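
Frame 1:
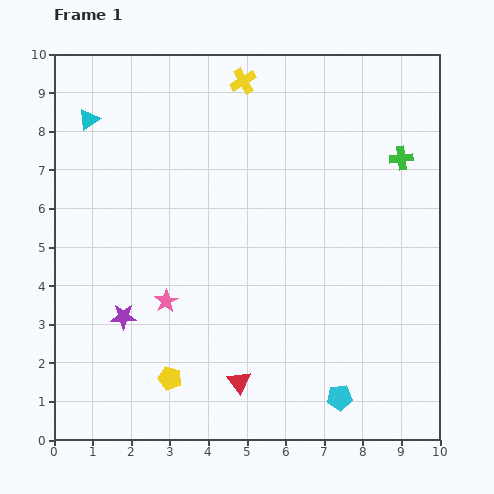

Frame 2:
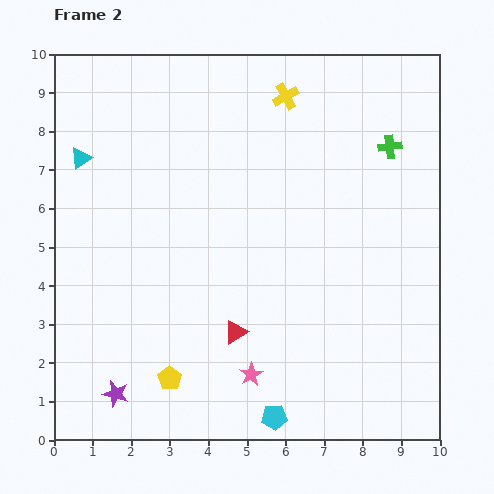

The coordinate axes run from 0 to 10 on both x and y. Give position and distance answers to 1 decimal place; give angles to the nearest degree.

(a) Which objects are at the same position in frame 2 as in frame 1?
the yellow pentagon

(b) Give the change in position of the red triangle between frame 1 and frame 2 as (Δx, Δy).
(-0.1, 1.3)

The red triangle was at (4.8, 1.5) in frame 1 and (4.7, 2.8) in frame 2.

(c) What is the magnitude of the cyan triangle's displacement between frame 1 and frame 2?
1.0

The cyan triangle moved from (0.9, 8.3) to (0.7, 7.3), a distance of √(0.2² + 1.0²) ≈ 1.0.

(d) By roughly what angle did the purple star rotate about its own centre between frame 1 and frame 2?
16° clockwise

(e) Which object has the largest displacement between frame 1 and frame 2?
the pink star

(moved 2.9; next 2.0)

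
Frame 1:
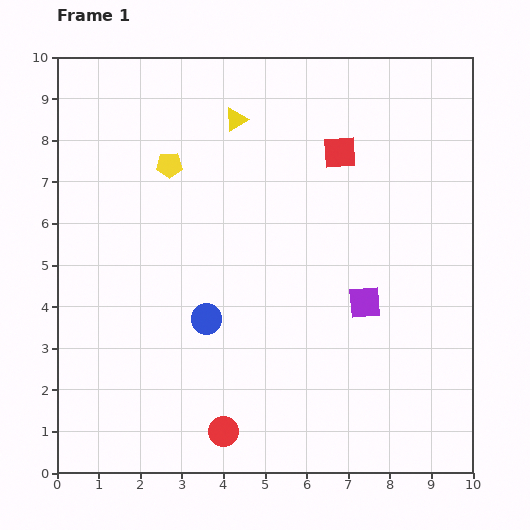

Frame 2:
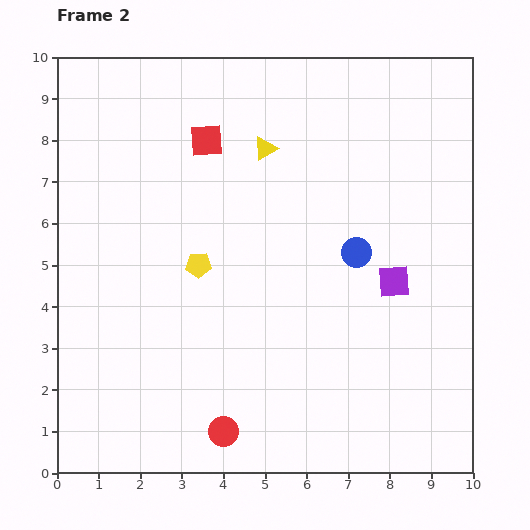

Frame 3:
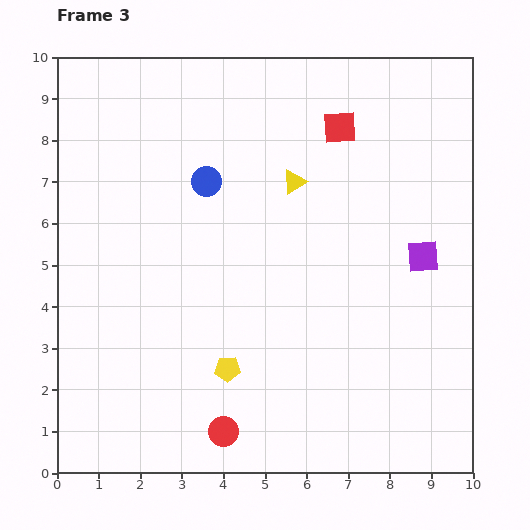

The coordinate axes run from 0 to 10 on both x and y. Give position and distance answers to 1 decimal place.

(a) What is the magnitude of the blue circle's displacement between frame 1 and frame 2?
3.9

The blue circle moved from (3.6, 3.7) to (7.2, 5.3), a distance of √(3.6² + 1.6²) ≈ 3.9.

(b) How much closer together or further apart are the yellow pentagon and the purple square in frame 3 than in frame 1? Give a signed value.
-0.3

Distance in frame 1: 5.7. Distance in frame 3: 5.4.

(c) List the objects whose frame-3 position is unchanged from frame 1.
the red circle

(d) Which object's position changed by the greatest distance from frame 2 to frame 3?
the blue circle

(moved 4.0; next 3.2)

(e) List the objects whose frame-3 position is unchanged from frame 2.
the red circle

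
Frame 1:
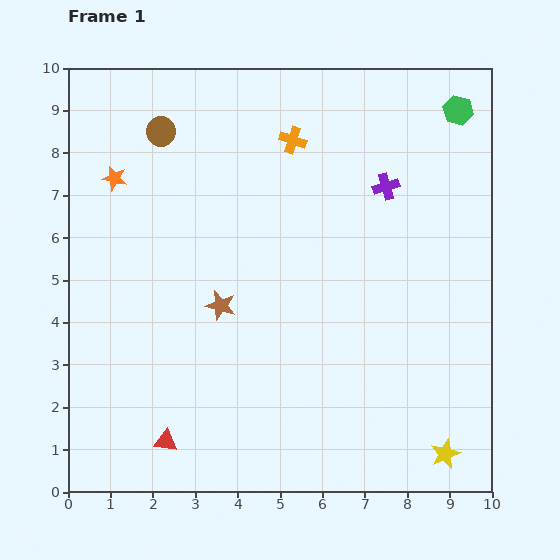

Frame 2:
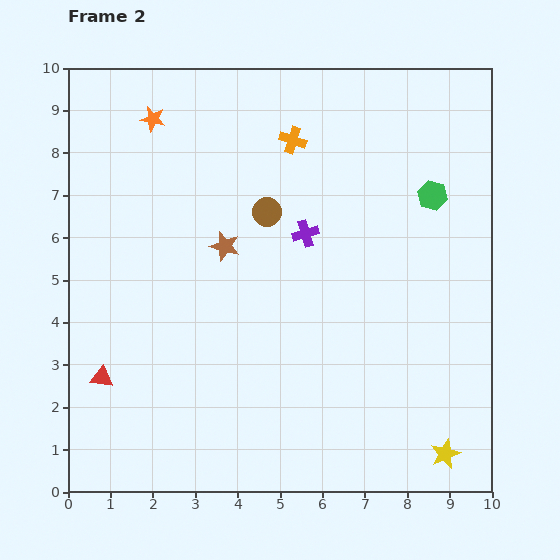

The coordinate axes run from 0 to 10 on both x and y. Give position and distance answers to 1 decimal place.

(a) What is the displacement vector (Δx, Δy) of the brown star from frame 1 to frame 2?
(0.1, 1.4)

The brown star was at (3.6, 4.4) in frame 1 and (3.7, 5.8) in frame 2.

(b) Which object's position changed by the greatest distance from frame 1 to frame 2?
the brown circle

(moved 3.1; next 2.2)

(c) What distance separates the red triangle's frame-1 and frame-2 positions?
2.1

The red triangle moved from (2.3, 1.2) to (0.8, 2.7), a distance of √(1.5² + 1.5²) ≈ 2.1.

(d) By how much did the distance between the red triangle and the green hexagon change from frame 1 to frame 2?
-1.5

Distance in frame 1: 10.4. Distance in frame 2: 8.9.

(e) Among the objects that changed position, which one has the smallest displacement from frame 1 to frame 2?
the brown star

(moved 1.4)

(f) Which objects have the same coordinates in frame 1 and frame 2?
the yellow star, the orange cross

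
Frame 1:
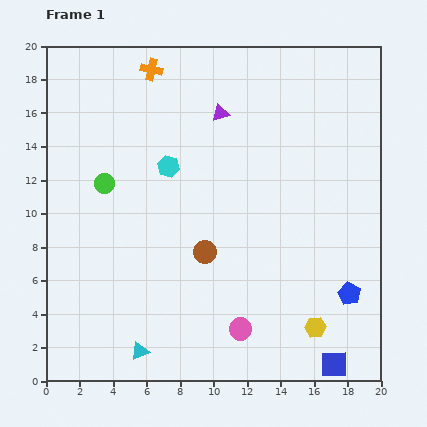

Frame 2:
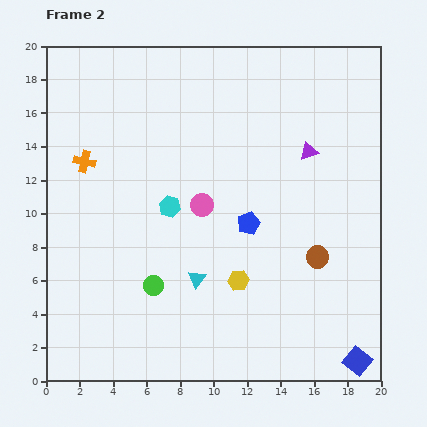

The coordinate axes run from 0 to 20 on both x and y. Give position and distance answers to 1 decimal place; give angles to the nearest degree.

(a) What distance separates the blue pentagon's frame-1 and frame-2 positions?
7.3

The blue pentagon moved from (18.1, 5.2) to (12.1, 9.4), a distance of √(6.0² + 4.2²) ≈ 7.3.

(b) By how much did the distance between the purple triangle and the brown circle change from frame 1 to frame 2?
-2.0

Distance in frame 1: 8.3. Distance in frame 2: 6.3.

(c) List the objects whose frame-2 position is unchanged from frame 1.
none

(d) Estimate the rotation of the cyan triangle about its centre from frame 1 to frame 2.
29° counter-clockwise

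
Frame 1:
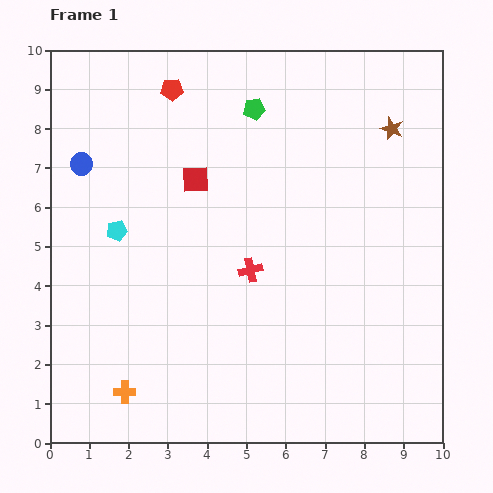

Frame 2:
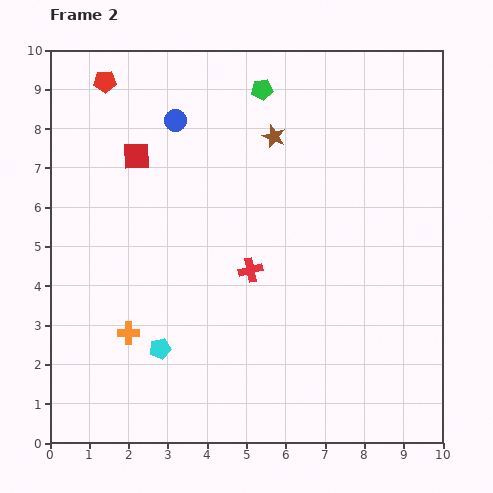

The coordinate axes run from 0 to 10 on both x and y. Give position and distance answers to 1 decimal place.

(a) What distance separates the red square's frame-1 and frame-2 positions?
1.6

The red square moved from (3.7, 6.7) to (2.2, 7.3), a distance of √(1.5² + 0.6²) ≈ 1.6.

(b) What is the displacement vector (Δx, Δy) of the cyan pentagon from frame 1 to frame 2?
(1.1, -3.0)

The cyan pentagon was at (1.7, 5.4) in frame 1 and (2.8, 2.4) in frame 2.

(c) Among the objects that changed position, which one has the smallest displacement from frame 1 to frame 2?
the green pentagon

(moved 0.5)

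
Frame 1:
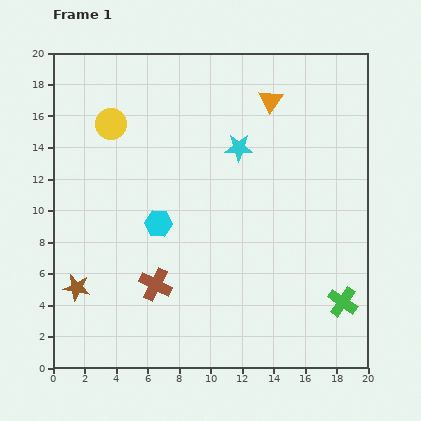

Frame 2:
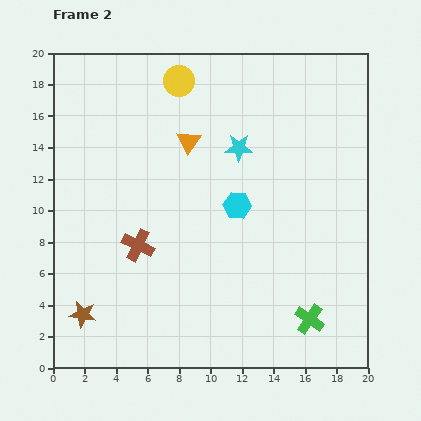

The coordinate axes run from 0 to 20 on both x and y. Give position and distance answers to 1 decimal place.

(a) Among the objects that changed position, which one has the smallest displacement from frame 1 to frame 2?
the brown star

(moved 1.7)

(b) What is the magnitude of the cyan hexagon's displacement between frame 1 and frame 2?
5.1

The cyan hexagon moved from (6.7, 9.2) to (11.7, 10.3), a distance of √(5.0² + 1.1²) ≈ 5.1.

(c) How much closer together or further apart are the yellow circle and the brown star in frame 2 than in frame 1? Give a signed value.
+5.4

Distance in frame 1: 10.6. Distance in frame 2: 16.0.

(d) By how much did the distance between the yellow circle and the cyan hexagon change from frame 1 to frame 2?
+1.7

Distance in frame 1: 7.0. Distance in frame 2: 8.7.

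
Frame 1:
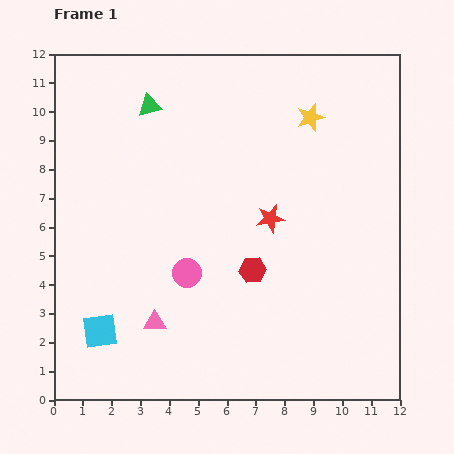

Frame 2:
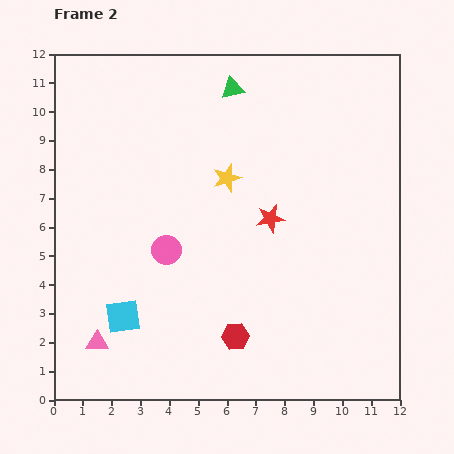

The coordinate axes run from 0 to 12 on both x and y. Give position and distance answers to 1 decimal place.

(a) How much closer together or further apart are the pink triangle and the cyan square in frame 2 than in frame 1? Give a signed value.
-0.6

Distance in frame 1: 1.9. Distance in frame 2: 1.3.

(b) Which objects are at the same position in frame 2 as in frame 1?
the red star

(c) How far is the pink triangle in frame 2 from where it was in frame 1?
2.1

The pink triangle moved from (3.5, 2.7) to (1.5, 2.0), a distance of √(2.0² + 0.7²) ≈ 2.1.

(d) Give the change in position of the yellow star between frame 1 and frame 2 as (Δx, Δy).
(-2.9, -2.1)

The yellow star was at (8.9, 9.8) in frame 1 and (6.0, 7.7) in frame 2.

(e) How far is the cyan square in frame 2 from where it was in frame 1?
0.9

The cyan square moved from (1.6, 2.4) to (2.4, 2.9), a distance of √(0.8² + 0.5²) ≈ 0.9.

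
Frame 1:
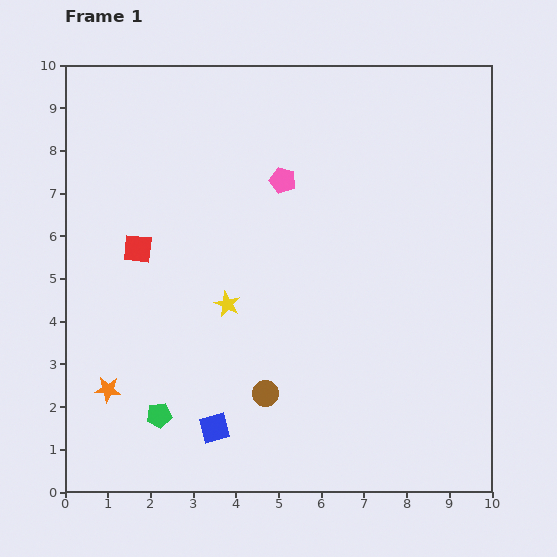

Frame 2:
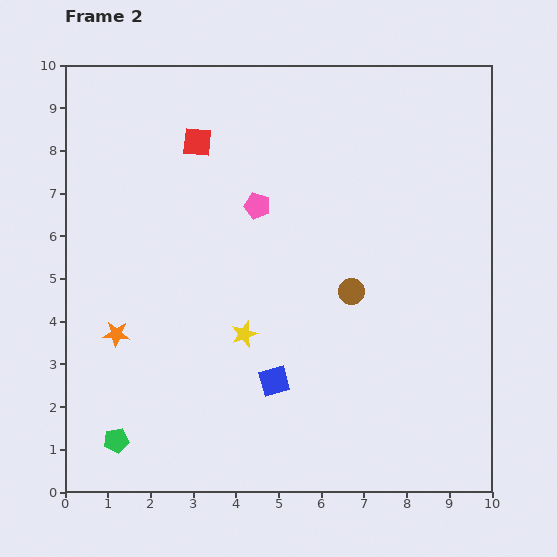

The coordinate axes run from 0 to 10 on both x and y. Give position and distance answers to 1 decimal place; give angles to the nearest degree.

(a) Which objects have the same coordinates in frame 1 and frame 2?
none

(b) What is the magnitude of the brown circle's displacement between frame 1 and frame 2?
3.1

The brown circle moved from (4.7, 2.3) to (6.7, 4.7), a distance of √(2.0² + 2.4²) ≈ 3.1.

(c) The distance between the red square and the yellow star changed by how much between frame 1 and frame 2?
+2.1

Distance in frame 1: 2.5. Distance in frame 2: 4.6.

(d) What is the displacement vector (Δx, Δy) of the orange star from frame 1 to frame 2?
(0.2, 1.3)

The orange star was at (1.0, 2.4) in frame 1 and (1.2, 3.7) in frame 2.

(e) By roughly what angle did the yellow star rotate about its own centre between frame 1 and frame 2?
27° clockwise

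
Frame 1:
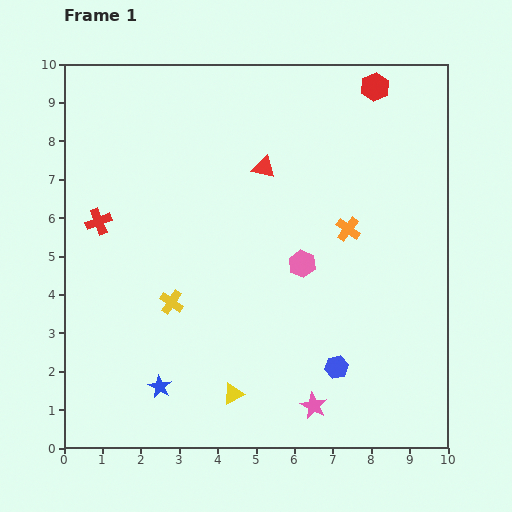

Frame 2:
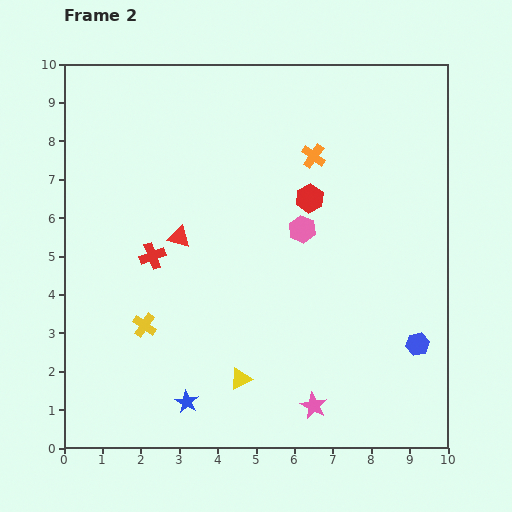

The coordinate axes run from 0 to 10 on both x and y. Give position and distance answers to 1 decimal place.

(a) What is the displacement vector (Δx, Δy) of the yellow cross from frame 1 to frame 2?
(-0.7, -0.6)

The yellow cross was at (2.8, 3.8) in frame 1 and (2.1, 3.2) in frame 2.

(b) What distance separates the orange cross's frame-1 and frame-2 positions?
2.1

The orange cross moved from (7.4, 5.7) to (6.5, 7.6), a distance of √(0.9² + 1.9²) ≈ 2.1.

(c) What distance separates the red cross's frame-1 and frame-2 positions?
1.7

The red cross moved from (0.9, 5.9) to (2.3, 5.0), a distance of √(1.4² + 0.9²) ≈ 1.7.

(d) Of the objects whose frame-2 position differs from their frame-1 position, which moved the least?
the yellow triangle

(moved 0.4)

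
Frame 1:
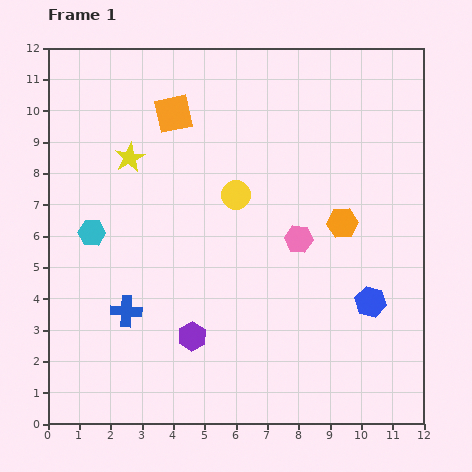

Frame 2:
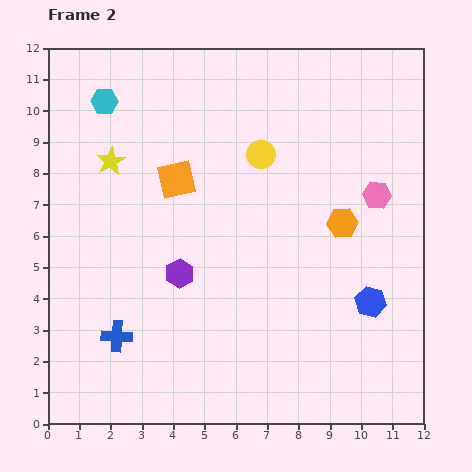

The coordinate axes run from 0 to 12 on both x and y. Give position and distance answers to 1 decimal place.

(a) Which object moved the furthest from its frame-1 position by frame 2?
the cyan hexagon

(moved 4.2; next 2.9)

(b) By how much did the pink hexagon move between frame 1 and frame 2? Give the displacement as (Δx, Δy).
(2.5, 1.4)

The pink hexagon was at (8.0, 5.9) in frame 1 and (10.5, 7.3) in frame 2.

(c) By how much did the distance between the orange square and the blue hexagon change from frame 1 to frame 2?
-1.4

Distance in frame 1: 8.7. Distance in frame 2: 7.3.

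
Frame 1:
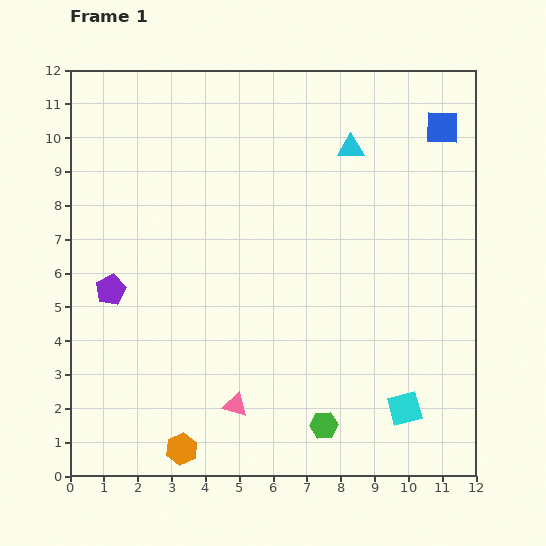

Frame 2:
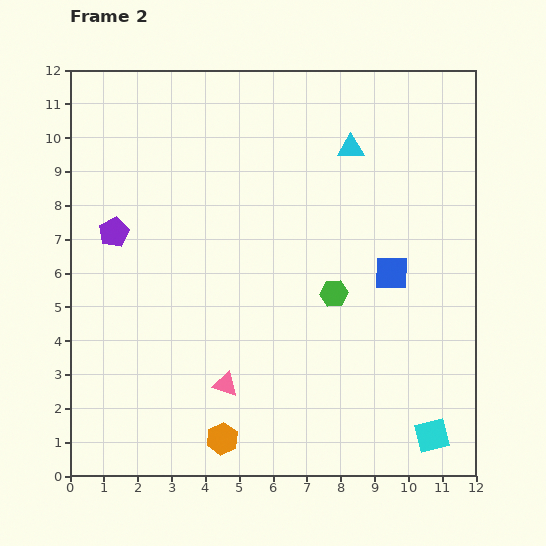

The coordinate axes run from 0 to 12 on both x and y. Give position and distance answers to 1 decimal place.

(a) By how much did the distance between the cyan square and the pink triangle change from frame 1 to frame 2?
+1.3

Distance in frame 1: 5.0. Distance in frame 2: 6.3.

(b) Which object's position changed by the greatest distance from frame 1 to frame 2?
the blue square

(moved 4.6; next 3.9)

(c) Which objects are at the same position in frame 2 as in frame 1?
the cyan triangle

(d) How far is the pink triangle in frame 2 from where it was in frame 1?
0.7

The pink triangle moved from (4.9, 2.1) to (4.6, 2.7), a distance of √(0.3² + 0.6²) ≈ 0.7.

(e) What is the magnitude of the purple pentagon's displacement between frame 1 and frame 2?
1.7

The purple pentagon moved from (1.2, 5.5) to (1.3, 7.2), a distance of √(0.1² + 1.7²) ≈ 1.7.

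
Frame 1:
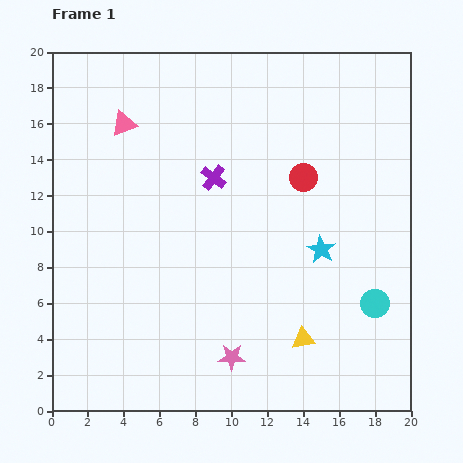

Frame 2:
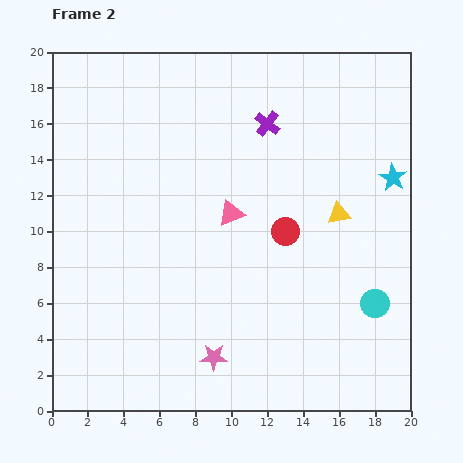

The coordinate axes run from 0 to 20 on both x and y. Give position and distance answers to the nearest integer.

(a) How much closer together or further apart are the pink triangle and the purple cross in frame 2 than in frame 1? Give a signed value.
-1

Distance in frame 1: 6. Distance in frame 2: 5.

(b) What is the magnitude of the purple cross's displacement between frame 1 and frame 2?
4

The purple cross moved from (9, 13) to (12, 16), a distance of √(3² + 3²) ≈ 4.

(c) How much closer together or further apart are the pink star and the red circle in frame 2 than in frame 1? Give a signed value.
-3

Distance in frame 1: 11. Distance in frame 2: 8.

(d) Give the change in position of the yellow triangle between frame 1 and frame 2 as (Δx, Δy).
(2, 7)

The yellow triangle was at (14, 4) in frame 1 and (16, 11) in frame 2.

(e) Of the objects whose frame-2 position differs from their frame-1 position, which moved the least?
the pink star

(moved 1)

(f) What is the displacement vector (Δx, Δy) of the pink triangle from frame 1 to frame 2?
(6, -5)

The pink triangle was at (4, 16) in frame 1 and (10, 11) in frame 2.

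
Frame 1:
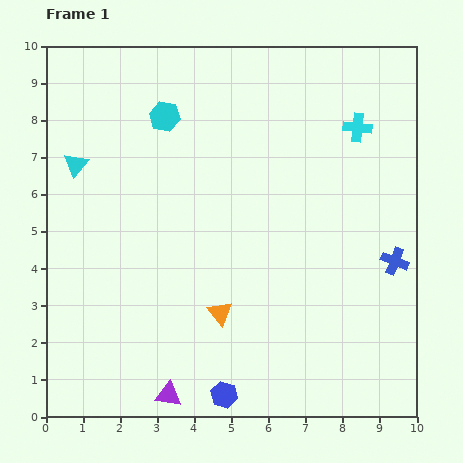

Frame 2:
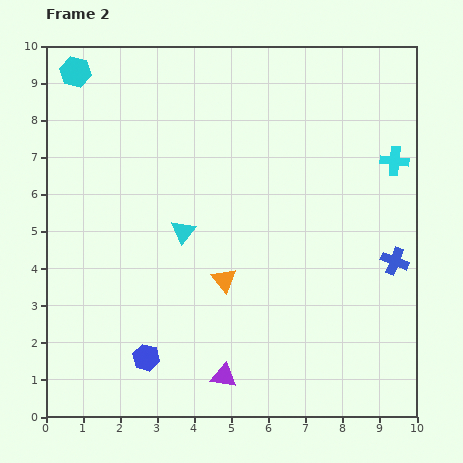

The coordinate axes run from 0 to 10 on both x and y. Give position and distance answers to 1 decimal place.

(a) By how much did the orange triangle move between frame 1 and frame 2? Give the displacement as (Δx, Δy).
(0.1, 0.9)

The orange triangle was at (4.7, 2.8) in frame 1 and (4.8, 3.7) in frame 2.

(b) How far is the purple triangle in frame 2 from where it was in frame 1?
1.6

The purple triangle moved from (3.3, 0.6) to (4.8, 1.1), a distance of √(1.5² + 0.5²) ≈ 1.6.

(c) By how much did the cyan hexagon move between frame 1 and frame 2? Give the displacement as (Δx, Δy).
(-2.4, 1.2)

The cyan hexagon was at (3.2, 8.1) in frame 1 and (0.8, 9.3) in frame 2.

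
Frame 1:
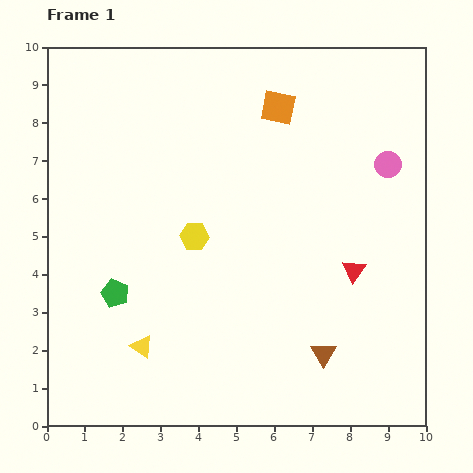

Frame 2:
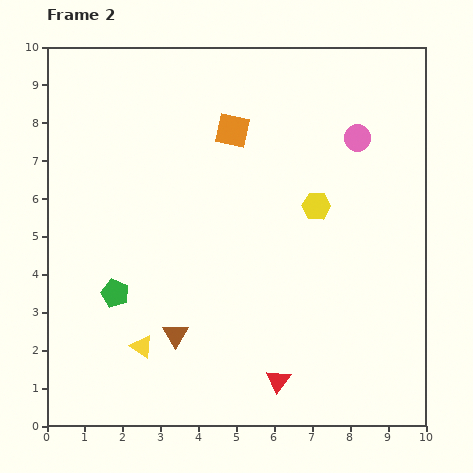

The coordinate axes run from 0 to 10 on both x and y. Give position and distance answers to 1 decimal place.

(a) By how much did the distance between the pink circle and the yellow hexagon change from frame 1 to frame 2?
-3.3

Distance in frame 1: 5.4. Distance in frame 2: 2.1.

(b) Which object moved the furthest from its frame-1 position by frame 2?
the brown triangle

(moved 3.9; next 3.5)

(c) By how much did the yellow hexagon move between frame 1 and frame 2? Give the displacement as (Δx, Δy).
(3.2, 0.8)

The yellow hexagon was at (3.9, 5.0) in frame 1 and (7.1, 5.8) in frame 2.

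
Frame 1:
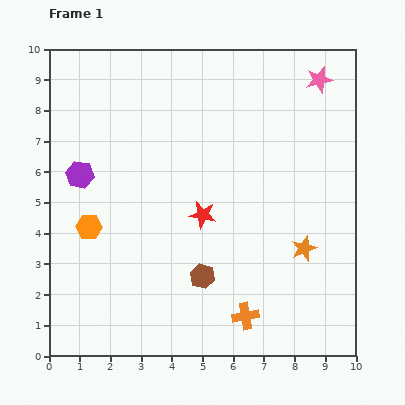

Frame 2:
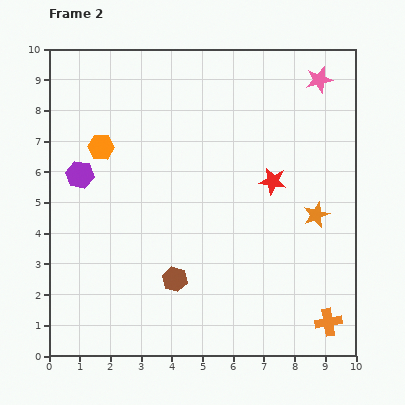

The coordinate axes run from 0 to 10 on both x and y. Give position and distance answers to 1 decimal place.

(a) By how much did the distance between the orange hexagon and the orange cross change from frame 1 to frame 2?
+3.4

Distance in frame 1: 5.9. Distance in frame 2: 9.3.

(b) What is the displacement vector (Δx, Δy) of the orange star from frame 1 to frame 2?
(0.4, 1.1)

The orange star was at (8.3, 3.5) in frame 1 and (8.7, 4.6) in frame 2.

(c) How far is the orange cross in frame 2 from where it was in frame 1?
2.7

The orange cross moved from (6.4, 1.3) to (9.1, 1.1), a distance of √(2.7² + 0.2²) ≈ 2.7.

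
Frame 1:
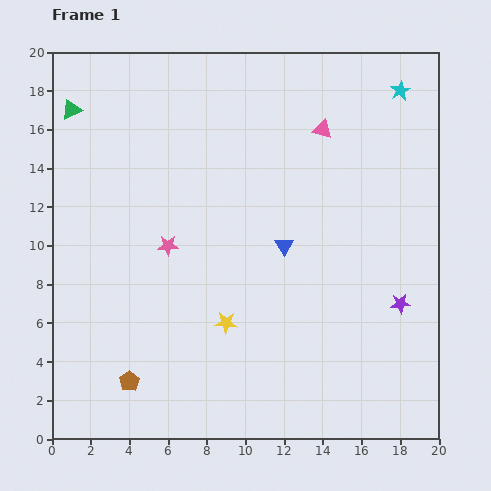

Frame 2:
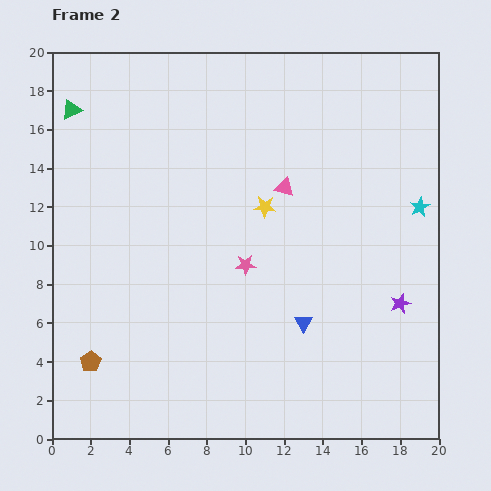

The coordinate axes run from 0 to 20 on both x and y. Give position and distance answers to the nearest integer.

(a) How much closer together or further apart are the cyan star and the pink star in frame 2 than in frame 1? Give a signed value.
-5

Distance in frame 1: 14. Distance in frame 2: 9.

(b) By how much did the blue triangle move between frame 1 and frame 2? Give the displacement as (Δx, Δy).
(1, -4)

The blue triangle was at (12, 10) in frame 1 and (13, 6) in frame 2.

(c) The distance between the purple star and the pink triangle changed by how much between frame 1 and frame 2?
-2

Distance in frame 1: 10. Distance in frame 2: 8.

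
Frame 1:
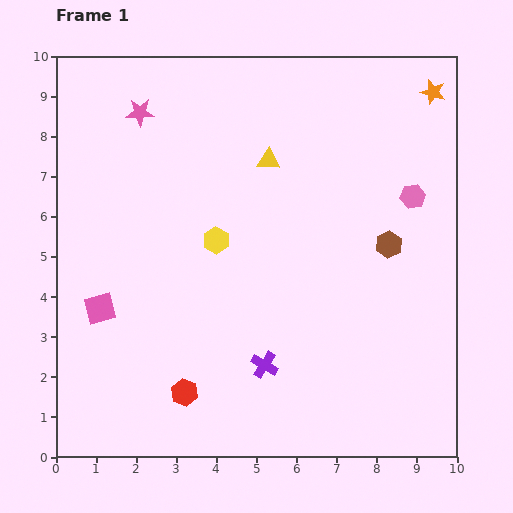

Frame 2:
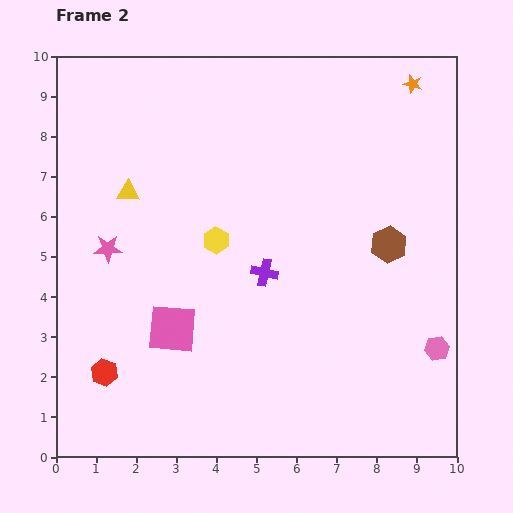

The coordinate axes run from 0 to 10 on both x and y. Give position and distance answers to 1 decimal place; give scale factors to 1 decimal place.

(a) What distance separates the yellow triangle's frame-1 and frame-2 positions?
3.6

The yellow triangle moved from (5.3, 7.4) to (1.8, 6.6), a distance of √(3.5² + 0.8²) ≈ 3.6.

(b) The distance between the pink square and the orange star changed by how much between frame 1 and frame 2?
-1.3

Distance in frame 1: 9.9. Distance in frame 2: 8.6.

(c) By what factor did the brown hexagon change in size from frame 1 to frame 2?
1.4×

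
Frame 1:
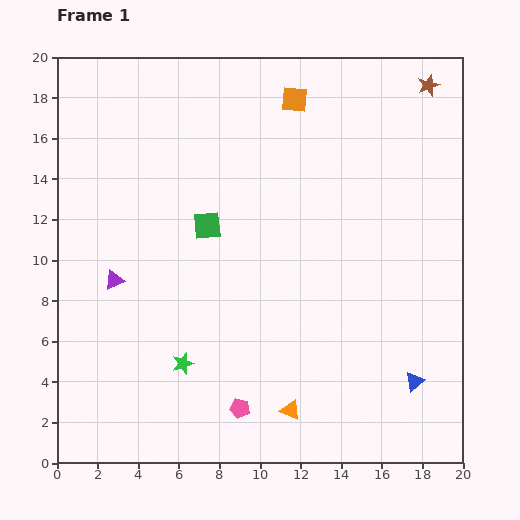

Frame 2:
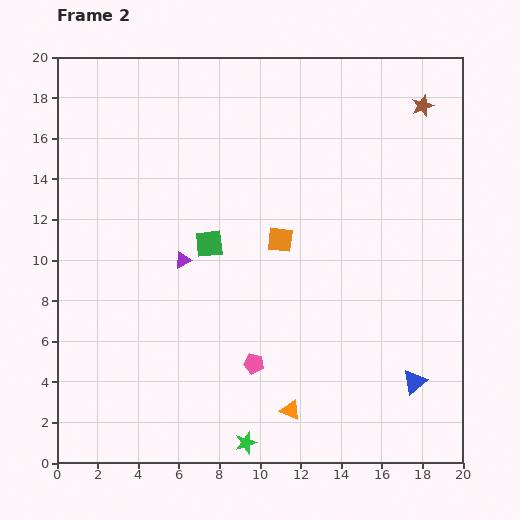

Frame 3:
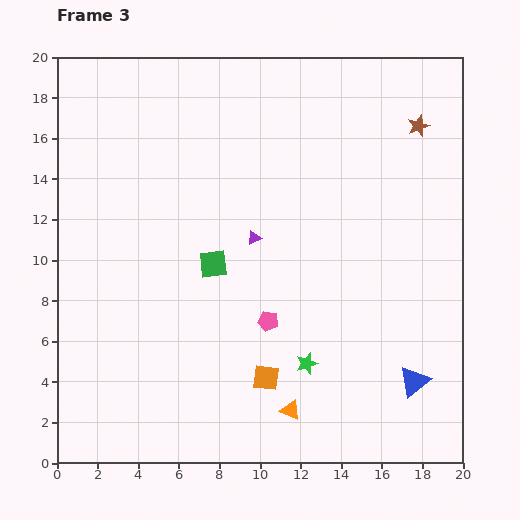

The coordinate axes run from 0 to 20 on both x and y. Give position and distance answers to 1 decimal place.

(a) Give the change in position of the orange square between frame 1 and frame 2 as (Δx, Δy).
(-0.7, -6.9)

The orange square was at (11.7, 17.9) in frame 1 and (11.0, 11.0) in frame 2.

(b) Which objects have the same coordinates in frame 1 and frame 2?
the orange triangle, the blue triangle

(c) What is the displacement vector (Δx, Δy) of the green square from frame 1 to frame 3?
(0.3, -1.9)

The green square was at (7.4, 11.7) in frame 1 and (7.7, 9.8) in frame 3.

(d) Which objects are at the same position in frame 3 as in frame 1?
the orange triangle, the blue triangle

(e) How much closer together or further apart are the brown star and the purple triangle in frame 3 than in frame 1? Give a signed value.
-8.4

Distance in frame 1: 18.2. Distance in frame 3: 9.8.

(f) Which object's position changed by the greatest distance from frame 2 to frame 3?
the orange square

(moved 6.8; next 4.9)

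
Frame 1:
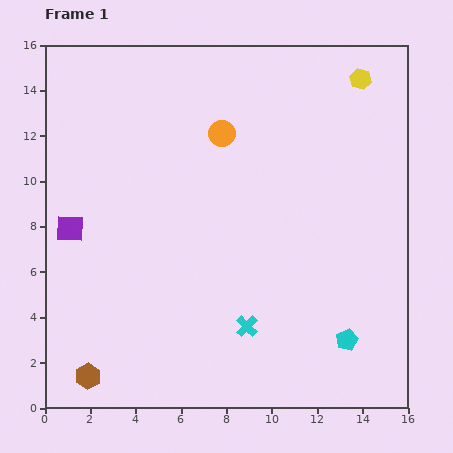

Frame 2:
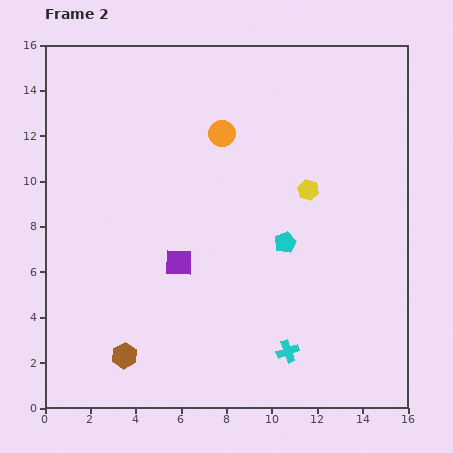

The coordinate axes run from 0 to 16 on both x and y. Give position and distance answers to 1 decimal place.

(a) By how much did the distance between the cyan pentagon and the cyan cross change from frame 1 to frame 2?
+0.4

Distance in frame 1: 4.4. Distance in frame 2: 4.8.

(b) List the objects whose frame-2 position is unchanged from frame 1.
the orange circle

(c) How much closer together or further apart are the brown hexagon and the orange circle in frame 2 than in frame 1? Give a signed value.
-1.5

Distance in frame 1: 12.2. Distance in frame 2: 10.7.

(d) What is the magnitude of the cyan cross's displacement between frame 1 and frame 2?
2.1

The cyan cross moved from (8.9, 3.6) to (10.7, 2.5), a distance of √(1.8² + 1.1²) ≈ 2.1.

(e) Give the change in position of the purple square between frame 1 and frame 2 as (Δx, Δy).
(4.8, -1.5)

The purple square was at (1.1, 7.9) in frame 1 and (5.9, 6.4) in frame 2.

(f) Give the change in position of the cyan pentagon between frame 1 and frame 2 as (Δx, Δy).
(-2.7, 4.3)

The cyan pentagon was at (13.3, 3.0) in frame 1 and (10.6, 7.3) in frame 2.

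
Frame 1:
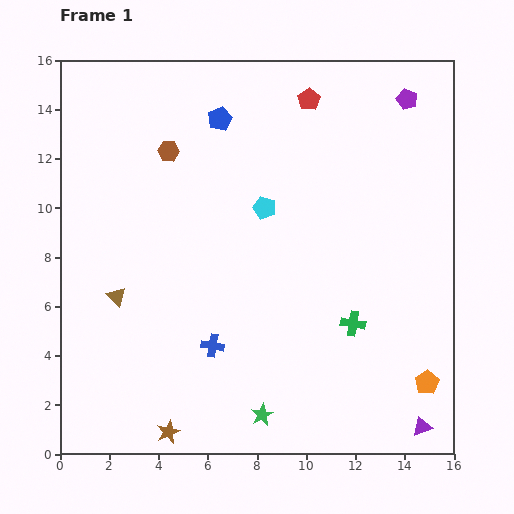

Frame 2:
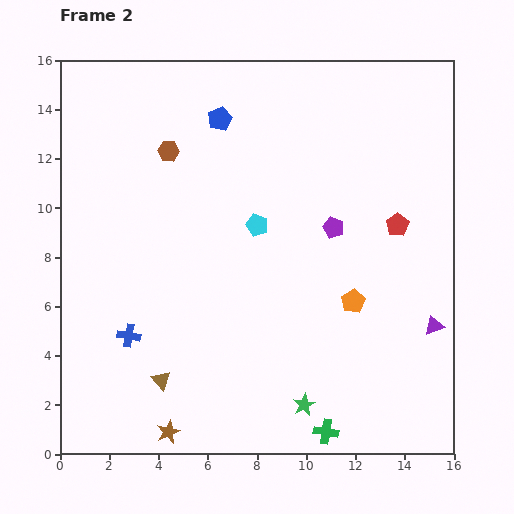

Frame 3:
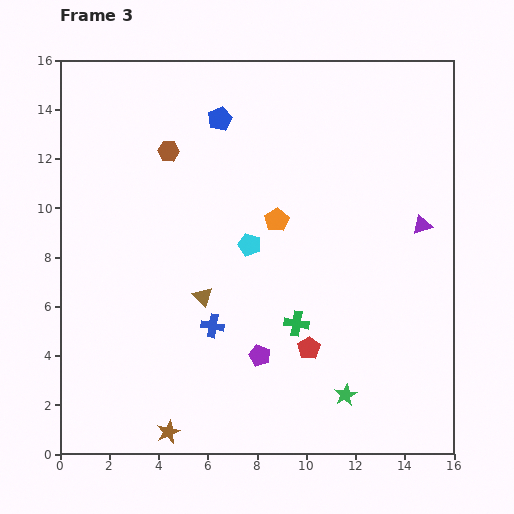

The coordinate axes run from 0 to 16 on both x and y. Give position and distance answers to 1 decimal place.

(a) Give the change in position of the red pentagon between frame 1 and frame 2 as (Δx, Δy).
(3.6, -5.1)

The red pentagon was at (10.1, 14.4) in frame 1 and (13.7, 9.3) in frame 2.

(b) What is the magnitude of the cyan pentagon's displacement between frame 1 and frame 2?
0.8

The cyan pentagon moved from (8.3, 10.0) to (8.0, 9.3), a distance of √(0.3² + 0.7²) ≈ 0.8.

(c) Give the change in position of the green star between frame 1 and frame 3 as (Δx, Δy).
(3.4, 0.8)

The green star was at (8.2, 1.6) in frame 1 and (11.6, 2.4) in frame 3.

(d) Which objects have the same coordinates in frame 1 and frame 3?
the brown hexagon, the blue pentagon, the brown star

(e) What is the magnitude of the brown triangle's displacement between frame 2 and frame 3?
3.8

The brown triangle moved from (4.1, 3.0) to (5.8, 6.4), a distance of √(1.7² + 3.4²) ≈ 3.8.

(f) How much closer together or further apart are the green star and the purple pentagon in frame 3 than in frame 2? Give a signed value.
-3.5

Distance in frame 2: 7.3. Distance in frame 3: 3.8.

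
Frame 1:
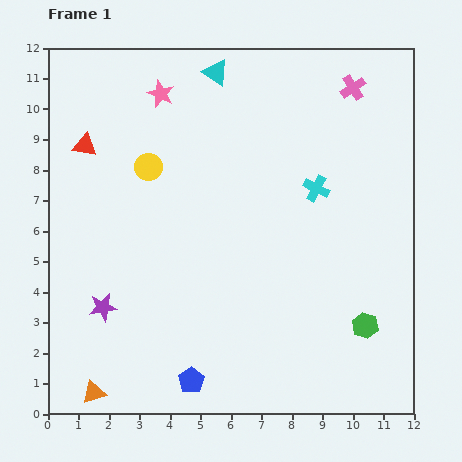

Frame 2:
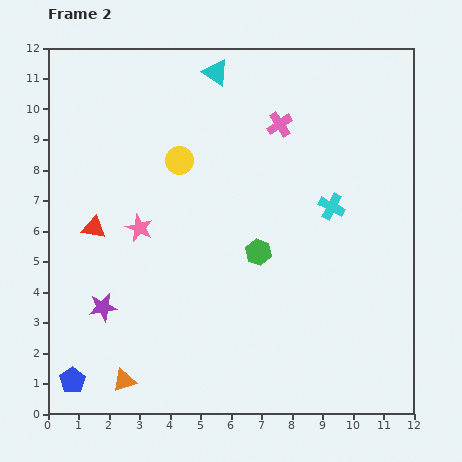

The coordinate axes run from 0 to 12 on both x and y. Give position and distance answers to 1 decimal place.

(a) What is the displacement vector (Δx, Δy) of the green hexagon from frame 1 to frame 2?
(-3.5, 2.4)

The green hexagon was at (10.4, 2.9) in frame 1 and (6.9, 5.3) in frame 2.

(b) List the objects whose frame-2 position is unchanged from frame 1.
the purple star, the cyan triangle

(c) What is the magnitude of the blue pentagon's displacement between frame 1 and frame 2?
3.9

The blue pentagon moved from (4.7, 1.1) to (0.8, 1.1), a distance of √(3.9² + 0.0²) ≈ 3.9.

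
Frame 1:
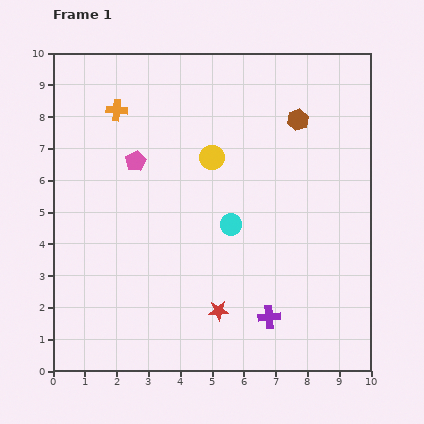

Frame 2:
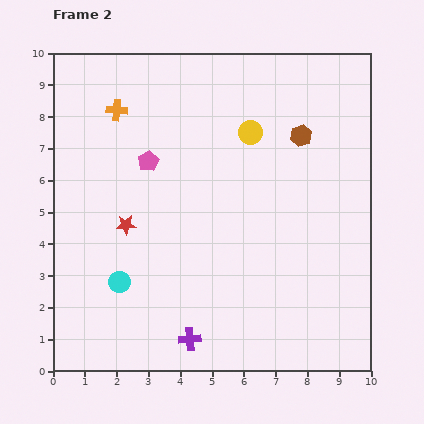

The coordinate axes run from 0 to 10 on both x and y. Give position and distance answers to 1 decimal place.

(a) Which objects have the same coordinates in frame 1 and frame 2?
the orange cross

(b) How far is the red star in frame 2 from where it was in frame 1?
4.0

The red star moved from (5.2, 1.9) to (2.3, 4.6), a distance of √(2.9² + 2.7²) ≈ 4.0.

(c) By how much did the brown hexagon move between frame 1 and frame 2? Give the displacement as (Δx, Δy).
(0.1, -0.5)

The brown hexagon was at (7.7, 7.9) in frame 1 and (7.8, 7.4) in frame 2.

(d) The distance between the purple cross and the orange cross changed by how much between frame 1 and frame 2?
-0.5

Distance in frame 1: 8.1. Distance in frame 2: 7.6.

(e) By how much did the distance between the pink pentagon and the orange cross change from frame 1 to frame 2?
+0.2

Distance in frame 1: 1.7. Distance in frame 2: 1.9.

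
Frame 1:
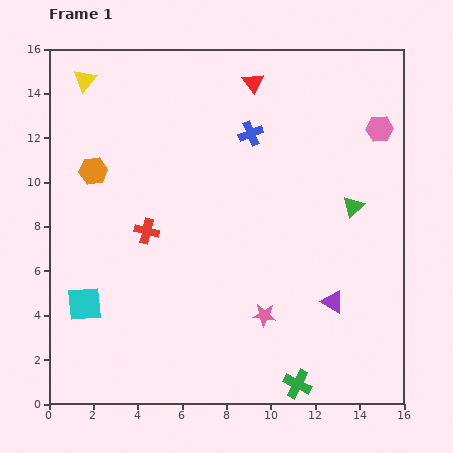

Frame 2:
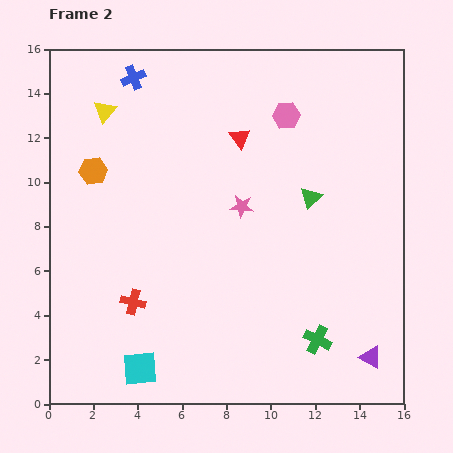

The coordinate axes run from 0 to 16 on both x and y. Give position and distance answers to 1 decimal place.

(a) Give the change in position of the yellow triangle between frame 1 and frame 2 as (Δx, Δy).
(0.9, -1.4)

The yellow triangle was at (1.6, 14.6) in frame 1 and (2.5, 13.2) in frame 2.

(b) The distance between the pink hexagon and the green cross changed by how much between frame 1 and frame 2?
-1.9

Distance in frame 1: 12.1. Distance in frame 2: 10.2.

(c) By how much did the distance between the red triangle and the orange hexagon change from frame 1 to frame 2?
-1.4

Distance in frame 1: 8.2. Distance in frame 2: 6.8.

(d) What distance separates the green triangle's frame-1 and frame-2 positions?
1.9

The green triangle moved from (13.7, 8.9) to (11.8, 9.3), a distance of √(1.9² + 0.4²) ≈ 1.9.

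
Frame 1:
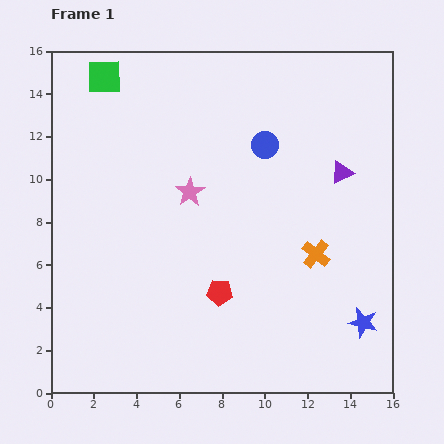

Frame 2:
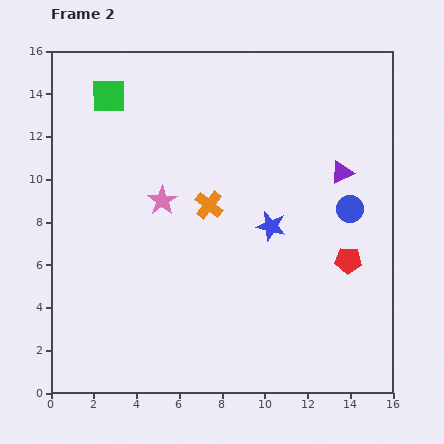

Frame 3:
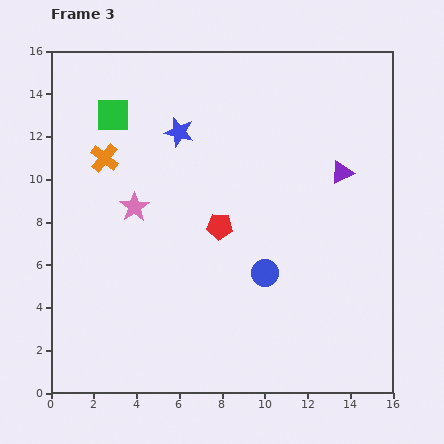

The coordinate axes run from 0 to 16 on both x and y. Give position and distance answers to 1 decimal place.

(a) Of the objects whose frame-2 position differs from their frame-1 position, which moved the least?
the green square

(moved 0.9)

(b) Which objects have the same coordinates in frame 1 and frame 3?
the purple triangle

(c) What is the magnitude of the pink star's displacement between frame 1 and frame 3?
2.7

The pink star moved from (6.5, 9.4) to (3.9, 8.7), a distance of √(2.6² + 0.7²) ≈ 2.7.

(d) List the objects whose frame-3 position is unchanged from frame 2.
the purple triangle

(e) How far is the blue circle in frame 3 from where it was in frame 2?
5.0

The blue circle moved from (14.0, 8.6) to (10.0, 5.6), a distance of √(4.0² + 3.0²) ≈ 5.0.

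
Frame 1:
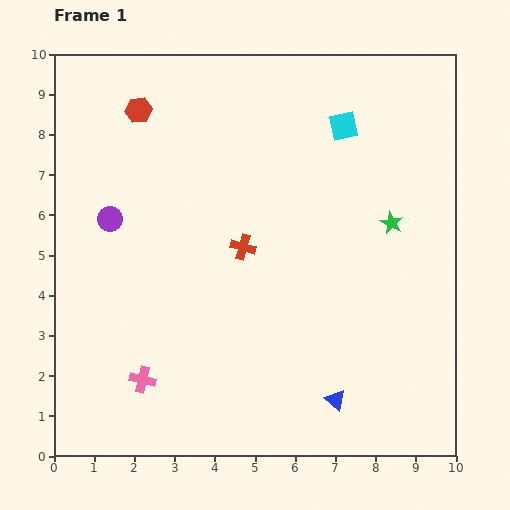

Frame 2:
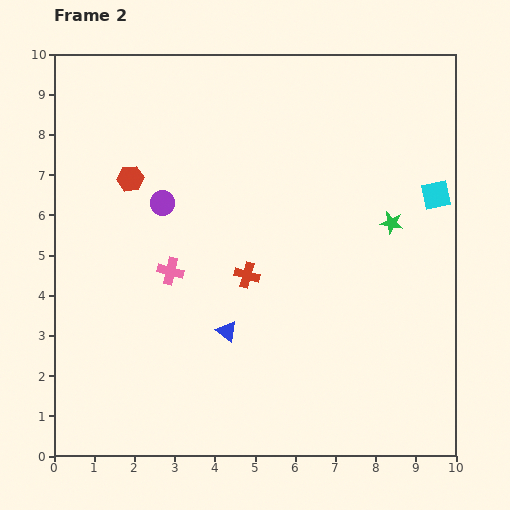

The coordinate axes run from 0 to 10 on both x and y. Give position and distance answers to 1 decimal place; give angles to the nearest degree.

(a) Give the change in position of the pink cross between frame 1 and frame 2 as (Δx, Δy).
(0.7, 2.7)

The pink cross was at (2.2, 1.9) in frame 1 and (2.9, 4.6) in frame 2.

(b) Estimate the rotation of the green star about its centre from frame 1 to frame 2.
16° counter-clockwise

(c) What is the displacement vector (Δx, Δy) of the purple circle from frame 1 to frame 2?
(1.3, 0.4)

The purple circle was at (1.4, 5.9) in frame 1 and (2.7, 6.3) in frame 2.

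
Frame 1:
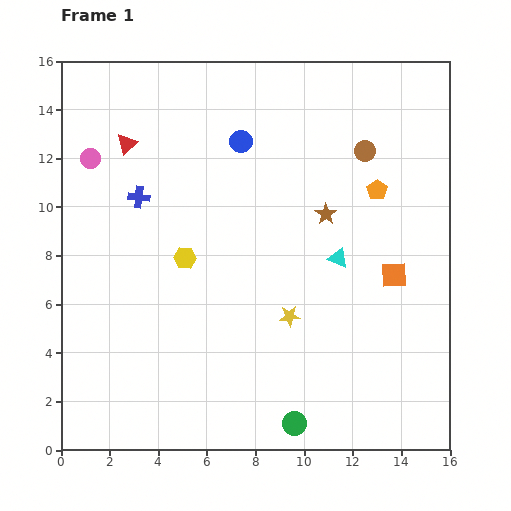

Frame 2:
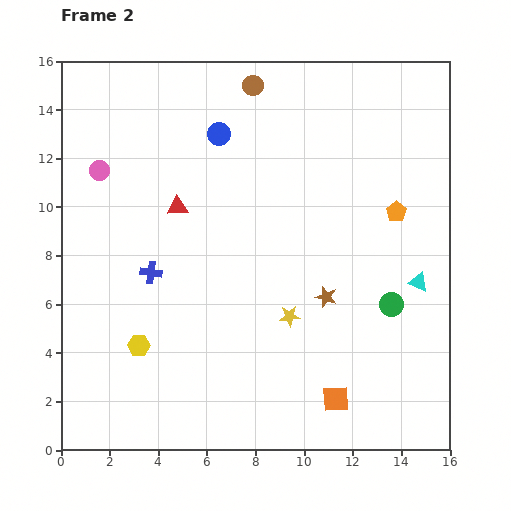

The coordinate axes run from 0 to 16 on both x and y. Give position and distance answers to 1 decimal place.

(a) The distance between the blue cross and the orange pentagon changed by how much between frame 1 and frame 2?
+0.6

Distance in frame 1: 9.8. Distance in frame 2: 10.4.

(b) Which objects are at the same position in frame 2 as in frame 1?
the yellow star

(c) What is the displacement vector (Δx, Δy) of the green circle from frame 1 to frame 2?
(4.0, 4.9)

The green circle was at (9.6, 1.1) in frame 1 and (13.6, 6.0) in frame 2.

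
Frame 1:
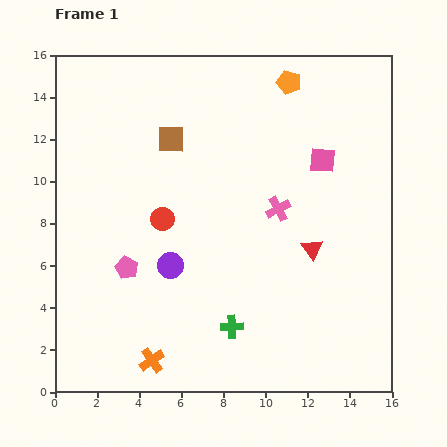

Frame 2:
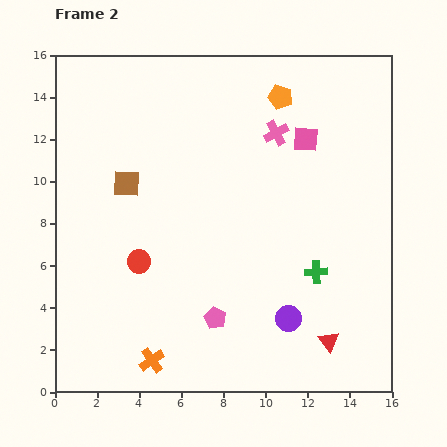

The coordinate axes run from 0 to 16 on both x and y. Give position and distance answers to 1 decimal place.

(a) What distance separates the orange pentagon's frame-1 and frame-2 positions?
0.8

The orange pentagon moved from (11.1, 14.7) to (10.7, 14.0), a distance of √(0.4² + 0.7²) ≈ 0.8.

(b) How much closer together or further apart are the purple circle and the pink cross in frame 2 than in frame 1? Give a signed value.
+3.0

Distance in frame 1: 5.8. Distance in frame 2: 8.8.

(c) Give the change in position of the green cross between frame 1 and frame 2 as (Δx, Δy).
(4.0, 2.6)

The green cross was at (8.4, 3.1) in frame 1 and (12.4, 5.7) in frame 2.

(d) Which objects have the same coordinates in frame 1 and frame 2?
the orange cross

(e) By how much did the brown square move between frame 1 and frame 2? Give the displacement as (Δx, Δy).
(-2.1, -2.1)

The brown square was at (5.5, 12.0) in frame 1 and (3.4, 9.9) in frame 2.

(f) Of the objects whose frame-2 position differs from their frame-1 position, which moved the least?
the orange pentagon

(moved 0.8)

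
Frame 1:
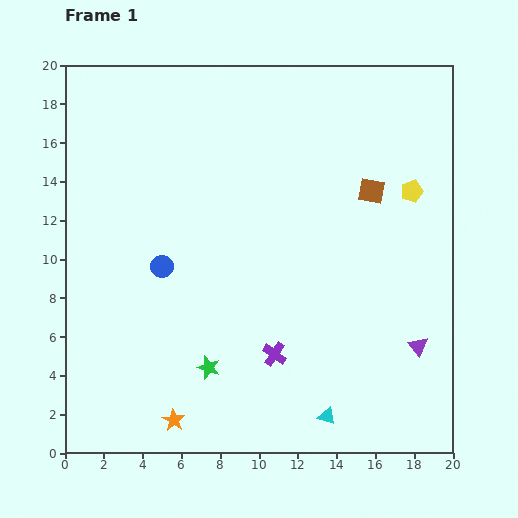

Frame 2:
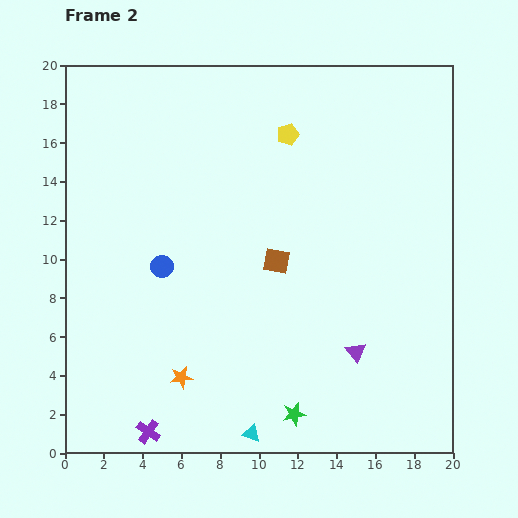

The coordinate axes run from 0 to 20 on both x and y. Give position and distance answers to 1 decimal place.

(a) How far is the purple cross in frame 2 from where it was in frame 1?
7.6

The purple cross moved from (10.8, 5.1) to (4.3, 1.1), a distance of √(6.5² + 4.0²) ≈ 7.6.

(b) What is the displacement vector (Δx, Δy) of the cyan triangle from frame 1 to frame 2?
(-3.9, -0.9)

The cyan triangle was at (13.5, 1.9) in frame 1 and (9.6, 1.0) in frame 2.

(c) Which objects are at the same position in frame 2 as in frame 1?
the blue circle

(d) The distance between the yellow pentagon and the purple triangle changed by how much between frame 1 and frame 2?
+3.7

Distance in frame 1: 8.0. Distance in frame 2: 11.7.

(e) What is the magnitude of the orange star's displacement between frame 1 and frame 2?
2.2

The orange star moved from (5.6, 1.7) to (6.0, 3.9), a distance of √(0.4² + 2.2²) ≈ 2.2.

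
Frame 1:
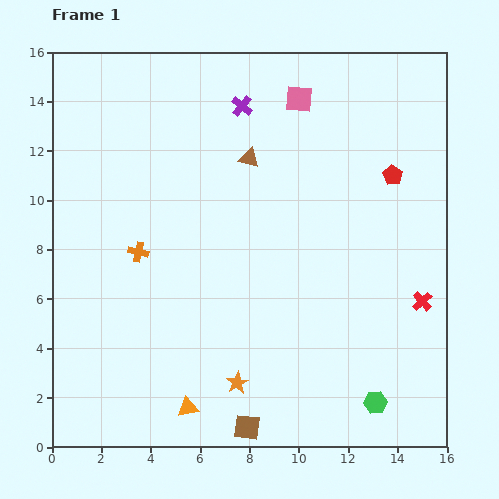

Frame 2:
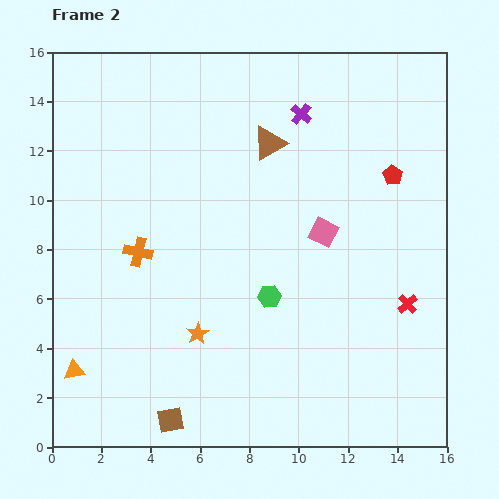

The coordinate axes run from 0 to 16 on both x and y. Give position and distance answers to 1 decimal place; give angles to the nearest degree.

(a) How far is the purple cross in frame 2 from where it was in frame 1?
2.4

The purple cross moved from (7.7, 13.8) to (10.1, 13.5), a distance of √(2.4² + 0.3²) ≈ 2.4.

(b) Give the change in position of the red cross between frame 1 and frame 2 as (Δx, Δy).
(-0.6, -0.1)

The red cross was at (15.0, 5.9) in frame 1 and (14.4, 5.8) in frame 2.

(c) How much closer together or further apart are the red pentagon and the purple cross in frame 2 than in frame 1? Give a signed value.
-2.2

Distance in frame 1: 6.7. Distance in frame 2: 4.5.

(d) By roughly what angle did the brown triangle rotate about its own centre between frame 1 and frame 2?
47° counter-clockwise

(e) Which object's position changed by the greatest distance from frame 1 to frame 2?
the green hexagon

(moved 6.1; next 5.5)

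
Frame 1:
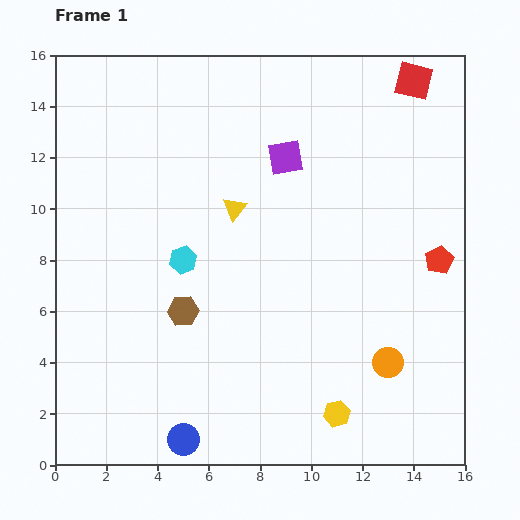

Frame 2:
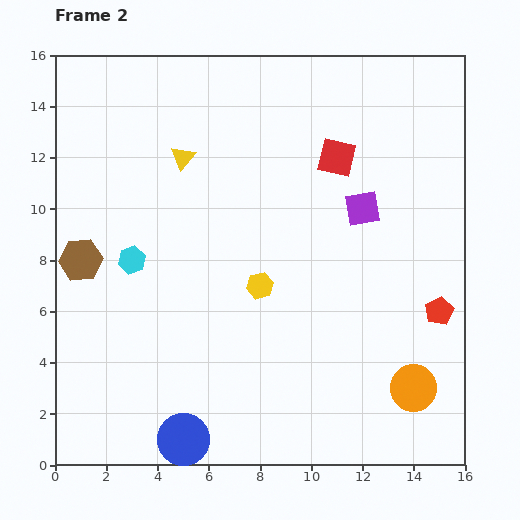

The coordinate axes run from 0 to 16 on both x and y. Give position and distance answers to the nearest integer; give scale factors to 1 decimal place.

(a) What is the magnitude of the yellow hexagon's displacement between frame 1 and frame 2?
6

The yellow hexagon moved from (11, 2) to (8, 7), a distance of √(3² + 5²) ≈ 6.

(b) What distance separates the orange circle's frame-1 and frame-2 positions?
1

The orange circle moved from (13, 4) to (14, 3), a distance of √(1² + 1²) ≈ 1.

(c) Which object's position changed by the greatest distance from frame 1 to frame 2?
the yellow hexagon

(moved 6; next 4)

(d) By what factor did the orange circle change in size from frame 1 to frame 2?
1.5×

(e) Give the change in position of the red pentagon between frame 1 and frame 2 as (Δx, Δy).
(0, -2)

The red pentagon was at (15, 8) in frame 1 and (15, 6) in frame 2.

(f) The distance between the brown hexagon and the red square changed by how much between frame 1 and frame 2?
-2

Distance in frame 1: 13. Distance in frame 2: 11.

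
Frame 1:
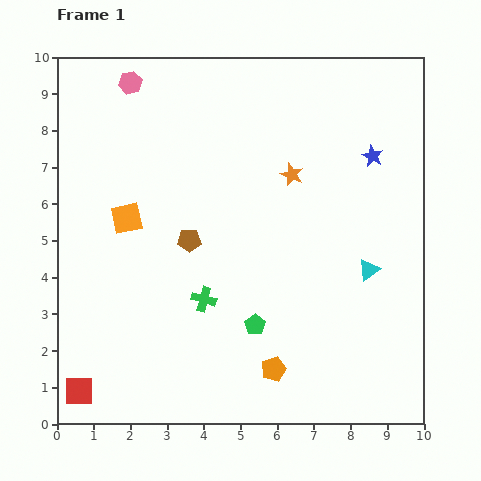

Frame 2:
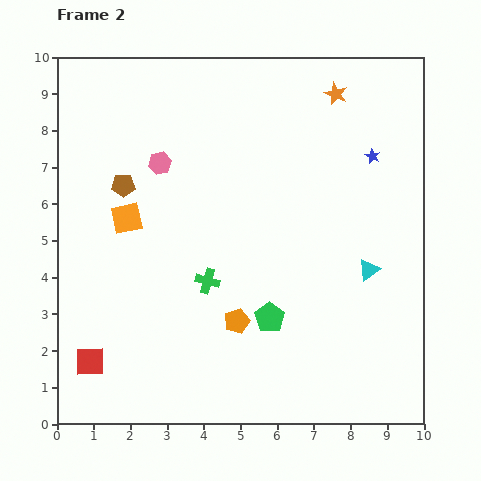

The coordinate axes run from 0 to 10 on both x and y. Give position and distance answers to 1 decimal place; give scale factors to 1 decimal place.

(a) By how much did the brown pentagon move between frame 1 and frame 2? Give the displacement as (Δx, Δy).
(-1.8, 1.5)

The brown pentagon was at (3.6, 5.0) in frame 1 and (1.8, 6.5) in frame 2.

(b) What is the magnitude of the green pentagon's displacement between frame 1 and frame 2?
0.4

The green pentagon moved from (5.4, 2.7) to (5.8, 2.9), a distance of √(0.4² + 0.2²) ≈ 0.4.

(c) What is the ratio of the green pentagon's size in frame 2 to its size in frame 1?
1.4×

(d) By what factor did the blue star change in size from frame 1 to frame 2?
0.7×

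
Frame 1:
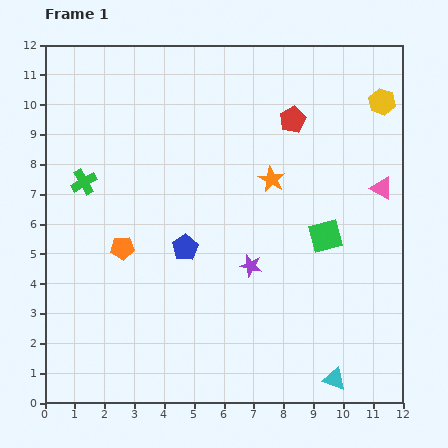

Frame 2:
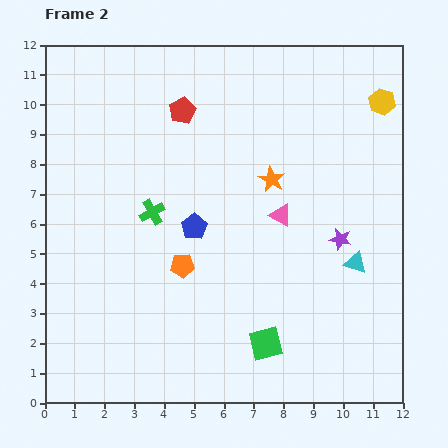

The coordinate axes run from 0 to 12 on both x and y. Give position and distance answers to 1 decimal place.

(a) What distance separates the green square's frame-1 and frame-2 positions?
4.1

The green square moved from (9.4, 5.6) to (7.4, 2.0), a distance of √(2.0² + 3.6²) ≈ 4.1.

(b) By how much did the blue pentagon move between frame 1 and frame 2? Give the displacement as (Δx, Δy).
(0.3, 0.7)

The blue pentagon was at (4.7, 5.2) in frame 1 and (5.0, 5.9) in frame 2.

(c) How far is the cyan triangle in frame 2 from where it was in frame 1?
4.0

The cyan triangle moved from (9.7, 0.8) to (10.4, 4.7), a distance of √(0.7² + 3.9²) ≈ 4.0.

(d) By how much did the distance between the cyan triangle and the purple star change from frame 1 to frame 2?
-3.8

Distance in frame 1: 4.7. Distance in frame 2: 0.9.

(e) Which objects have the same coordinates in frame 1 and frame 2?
the yellow hexagon, the orange star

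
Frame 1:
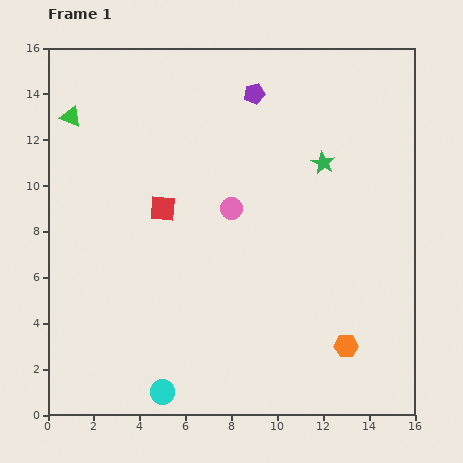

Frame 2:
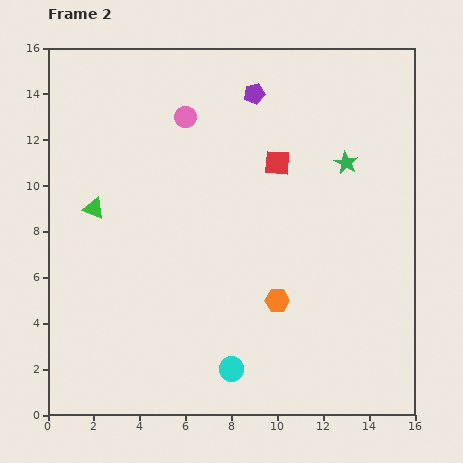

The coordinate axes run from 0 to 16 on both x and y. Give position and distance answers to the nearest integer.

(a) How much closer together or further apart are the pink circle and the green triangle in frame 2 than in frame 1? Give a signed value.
-2

Distance in frame 1: 8. Distance in frame 2: 6.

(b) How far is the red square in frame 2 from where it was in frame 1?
5

The red square moved from (5, 9) to (10, 11), a distance of √(5² + 2²) ≈ 5.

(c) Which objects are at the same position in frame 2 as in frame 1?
the purple pentagon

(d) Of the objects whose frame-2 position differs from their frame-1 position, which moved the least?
the green star

(moved 1)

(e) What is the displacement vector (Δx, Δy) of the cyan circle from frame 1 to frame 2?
(3, 1)

The cyan circle was at (5, 1) in frame 1 and (8, 2) in frame 2.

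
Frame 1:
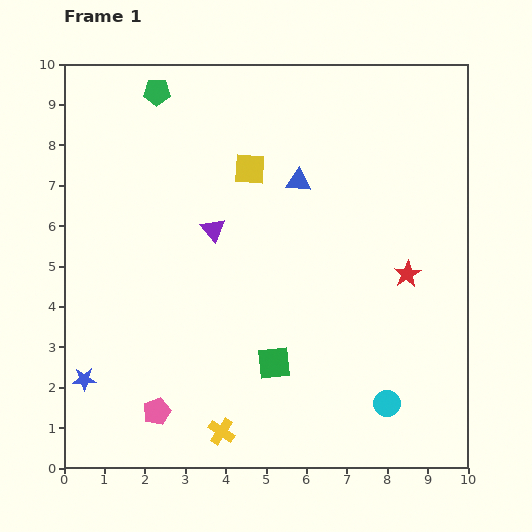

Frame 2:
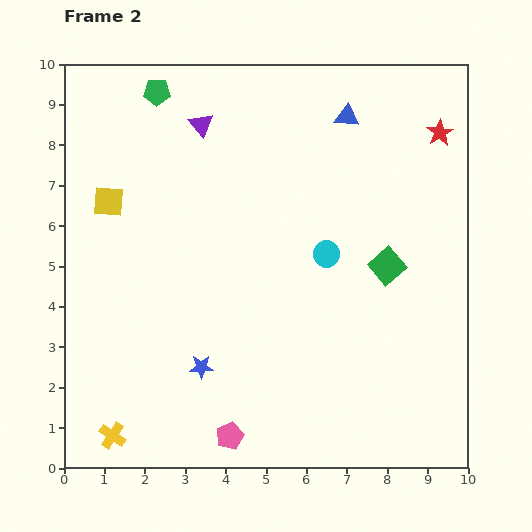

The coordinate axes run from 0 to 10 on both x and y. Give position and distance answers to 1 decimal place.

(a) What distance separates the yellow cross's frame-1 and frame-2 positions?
2.7

The yellow cross moved from (3.9, 0.9) to (1.2, 0.8), a distance of √(2.7² + 0.1²) ≈ 2.7.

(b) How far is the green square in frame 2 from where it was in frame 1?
3.7

The green square moved from (5.2, 2.6) to (8.0, 5.0), a distance of √(2.8² + 2.4²) ≈ 3.7.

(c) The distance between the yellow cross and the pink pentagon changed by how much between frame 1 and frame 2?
+1.2

Distance in frame 1: 1.7. Distance in frame 2: 2.9.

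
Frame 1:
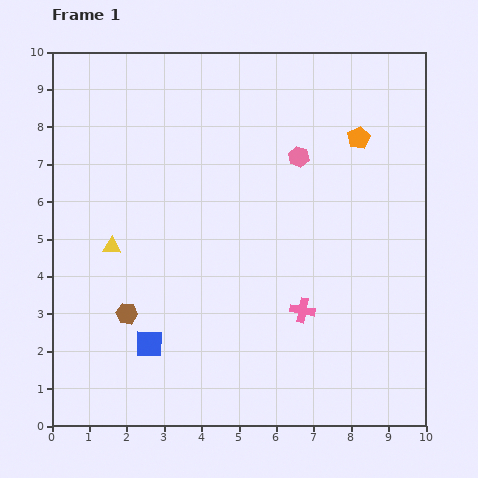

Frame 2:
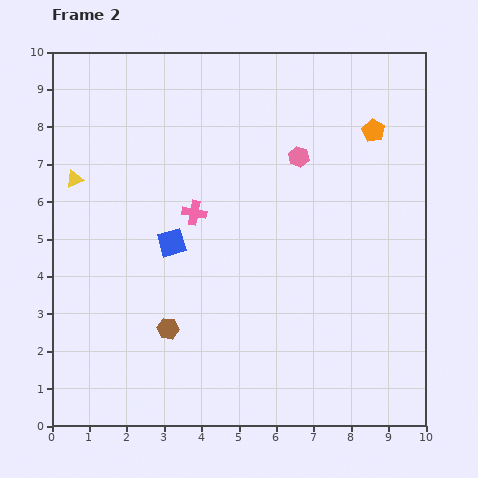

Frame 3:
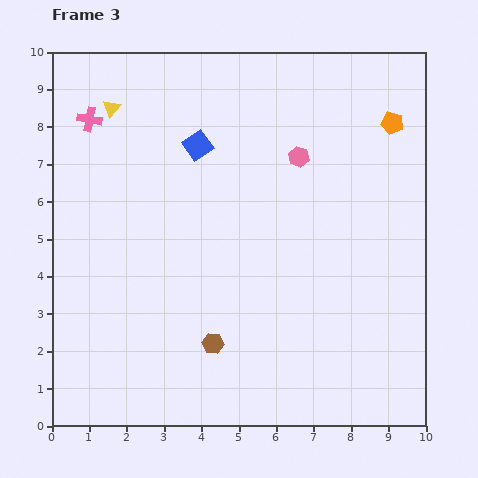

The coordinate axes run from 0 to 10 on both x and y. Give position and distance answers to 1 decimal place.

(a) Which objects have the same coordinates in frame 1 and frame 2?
the pink hexagon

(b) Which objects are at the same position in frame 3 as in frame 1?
the pink hexagon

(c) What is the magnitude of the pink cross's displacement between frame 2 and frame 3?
3.8

The pink cross moved from (3.8, 5.7) to (1.0, 8.2), a distance of √(2.8² + 2.5²) ≈ 3.8.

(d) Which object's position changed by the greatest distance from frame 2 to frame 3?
the pink cross

(moved 3.8; next 2.7)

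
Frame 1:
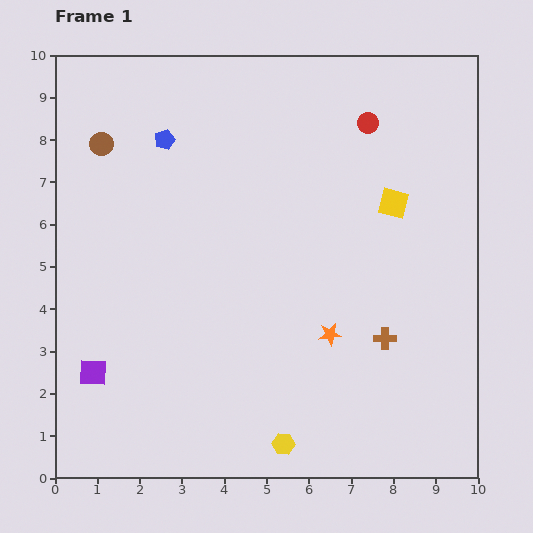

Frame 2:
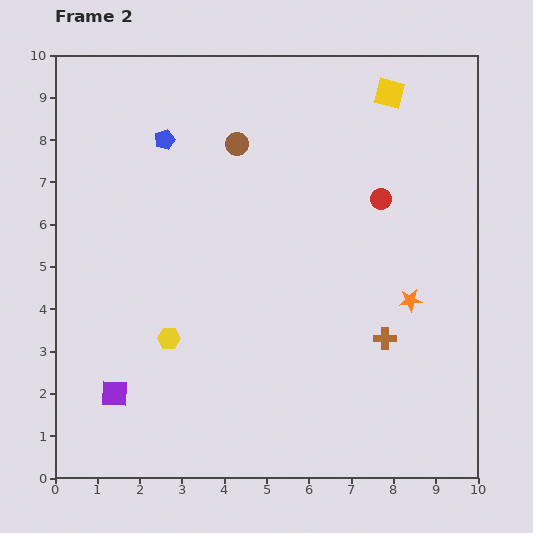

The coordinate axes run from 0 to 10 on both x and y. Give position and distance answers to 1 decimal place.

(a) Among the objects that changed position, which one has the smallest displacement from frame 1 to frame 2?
the purple square

(moved 0.7)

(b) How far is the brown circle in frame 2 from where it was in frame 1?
3.2

The brown circle moved from (1.1, 7.9) to (4.3, 7.9), a distance of √(3.2² + 0.0²) ≈ 3.2.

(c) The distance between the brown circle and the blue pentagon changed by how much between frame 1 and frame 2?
+0.2

Distance in frame 1: 1.5. Distance in frame 2: 1.7.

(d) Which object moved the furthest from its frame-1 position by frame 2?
the yellow hexagon

(moved 3.7; next 3.2)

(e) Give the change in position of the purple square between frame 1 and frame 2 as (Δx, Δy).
(0.5, -0.5)

The purple square was at (0.9, 2.5) in frame 1 and (1.4, 2.0) in frame 2.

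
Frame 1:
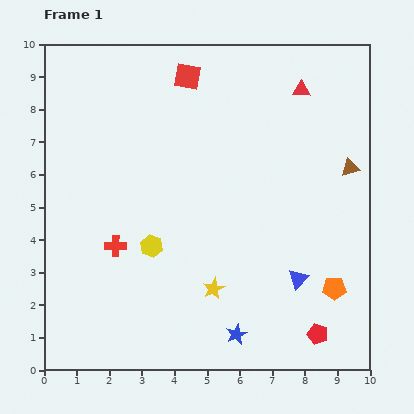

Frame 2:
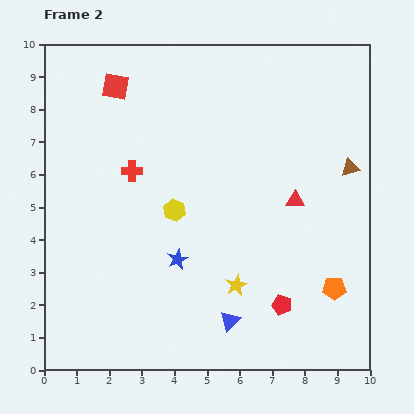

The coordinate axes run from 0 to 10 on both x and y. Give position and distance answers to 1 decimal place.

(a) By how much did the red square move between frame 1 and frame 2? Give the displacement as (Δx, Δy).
(-2.2, -0.3)

The red square was at (4.4, 9.0) in frame 1 and (2.2, 8.7) in frame 2.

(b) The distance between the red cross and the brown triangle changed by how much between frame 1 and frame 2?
-0.9

Distance in frame 1: 7.6. Distance in frame 2: 6.7.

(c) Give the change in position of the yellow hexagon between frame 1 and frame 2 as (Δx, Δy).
(0.7, 1.1)

The yellow hexagon was at (3.3, 3.8) in frame 1 and (4.0, 4.9) in frame 2.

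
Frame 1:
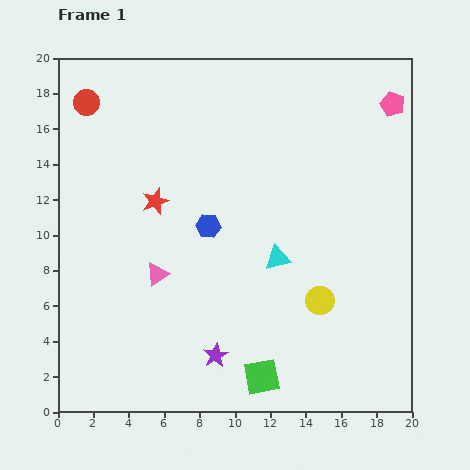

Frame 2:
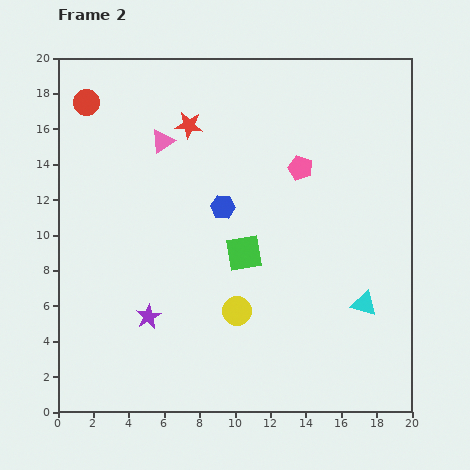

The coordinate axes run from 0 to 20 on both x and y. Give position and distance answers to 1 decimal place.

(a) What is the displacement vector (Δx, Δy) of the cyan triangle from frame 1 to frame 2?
(4.9, -2.6)

The cyan triangle was at (12.4, 8.7) in frame 1 and (17.3, 6.1) in frame 2.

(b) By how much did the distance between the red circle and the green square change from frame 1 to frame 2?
-6.1

Distance in frame 1: 18.4. Distance in frame 2: 12.3.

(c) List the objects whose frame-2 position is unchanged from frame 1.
the red circle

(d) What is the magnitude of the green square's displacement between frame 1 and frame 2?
7.1

The green square moved from (11.5, 2.0) to (10.5, 9.0), a distance of √(1.0² + 7.0²) ≈ 7.1.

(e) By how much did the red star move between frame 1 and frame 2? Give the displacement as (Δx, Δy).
(1.9, 4.3)

The red star was at (5.5, 11.9) in frame 1 and (7.4, 16.2) in frame 2.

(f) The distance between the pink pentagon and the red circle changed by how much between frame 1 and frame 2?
-4.6

Distance in frame 1: 17.3. Distance in frame 2: 12.7.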